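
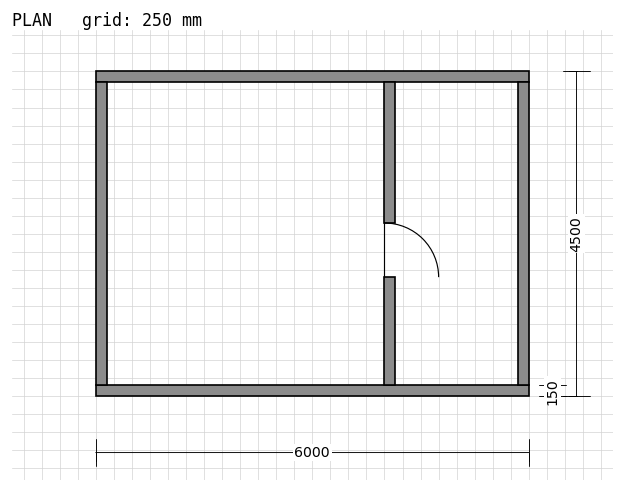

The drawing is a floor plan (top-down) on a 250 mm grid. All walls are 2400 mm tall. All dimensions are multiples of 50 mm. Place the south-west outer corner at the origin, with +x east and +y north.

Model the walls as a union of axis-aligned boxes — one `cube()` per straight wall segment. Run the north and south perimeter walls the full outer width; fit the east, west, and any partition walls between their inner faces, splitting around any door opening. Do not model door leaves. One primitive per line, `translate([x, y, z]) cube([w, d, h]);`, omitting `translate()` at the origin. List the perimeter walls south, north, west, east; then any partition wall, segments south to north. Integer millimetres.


cube([6000, 150, 2400]);
translate([0, 4350, 0]) cube([6000, 150, 2400]);
translate([0, 150, 0]) cube([150, 4200, 2400]);
translate([5850, 150, 0]) cube([150, 4200, 2400]);
translate([4000, 150, 0]) cube([150, 1500, 2400]);
translate([4000, 2400, 0]) cube([150, 1950, 2400]);


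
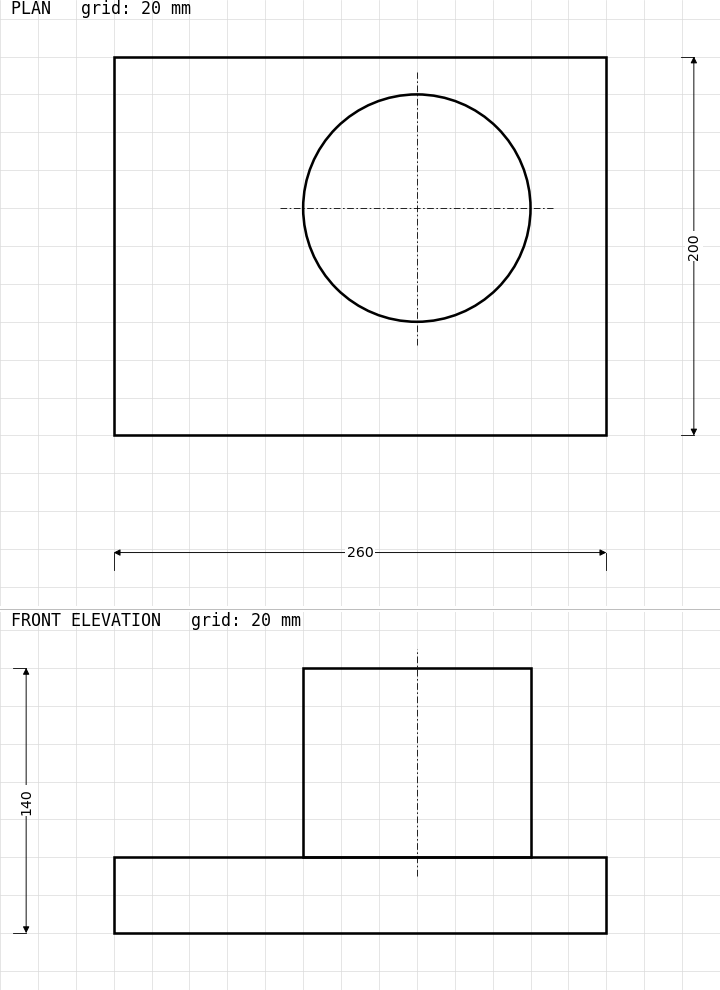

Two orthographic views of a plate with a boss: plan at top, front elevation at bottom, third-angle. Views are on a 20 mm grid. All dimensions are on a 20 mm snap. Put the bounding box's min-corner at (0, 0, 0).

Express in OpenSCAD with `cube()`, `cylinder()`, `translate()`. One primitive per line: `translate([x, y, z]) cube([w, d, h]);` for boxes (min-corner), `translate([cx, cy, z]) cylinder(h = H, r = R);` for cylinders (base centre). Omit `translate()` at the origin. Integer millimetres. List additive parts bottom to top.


cube([260, 200, 40]);
translate([160, 120, 40]) cylinder(h = 100, r = 60);


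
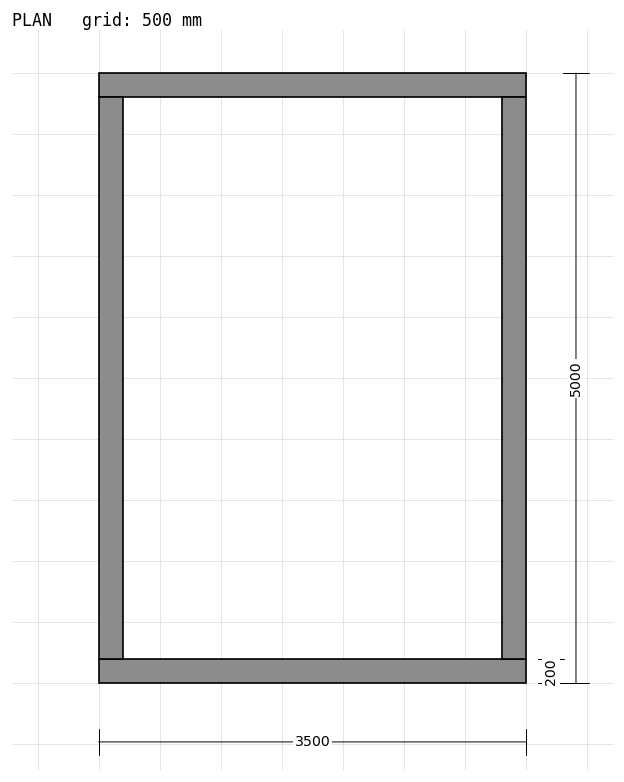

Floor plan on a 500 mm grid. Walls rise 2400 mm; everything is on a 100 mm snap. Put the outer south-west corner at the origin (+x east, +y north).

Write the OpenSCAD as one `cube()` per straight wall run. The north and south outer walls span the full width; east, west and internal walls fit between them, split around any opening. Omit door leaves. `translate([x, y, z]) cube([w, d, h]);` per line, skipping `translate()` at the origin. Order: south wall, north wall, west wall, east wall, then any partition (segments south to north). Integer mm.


cube([3500, 200, 2400]);
translate([0, 4800, 0]) cube([3500, 200, 2400]);
translate([0, 200, 0]) cube([200, 4600, 2400]);
translate([3300, 200, 0]) cube([200, 4600, 2400]);


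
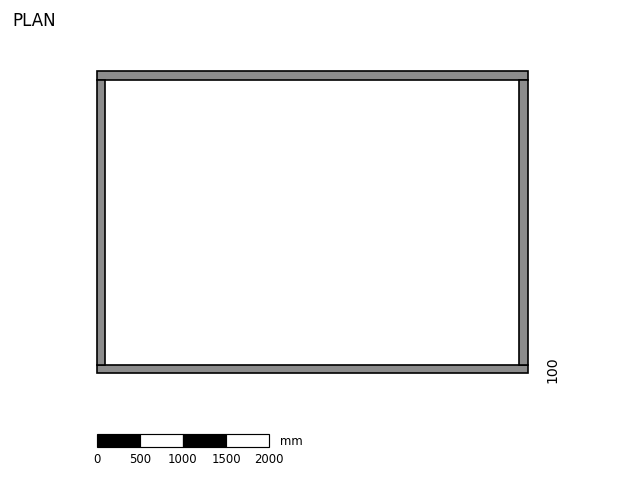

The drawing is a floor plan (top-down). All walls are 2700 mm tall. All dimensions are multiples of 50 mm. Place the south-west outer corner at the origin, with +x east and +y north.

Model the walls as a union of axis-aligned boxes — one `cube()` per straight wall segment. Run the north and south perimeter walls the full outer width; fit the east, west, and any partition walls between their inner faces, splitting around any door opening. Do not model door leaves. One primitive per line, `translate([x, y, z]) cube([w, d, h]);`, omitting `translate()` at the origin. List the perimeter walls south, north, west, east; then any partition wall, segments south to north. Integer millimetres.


cube([5000, 100, 2700]);
translate([0, 3400, 0]) cube([5000, 100, 2700]);
translate([0, 100, 0]) cube([100, 3300, 2700]);
translate([4900, 100, 0]) cube([100, 3300, 2700]);


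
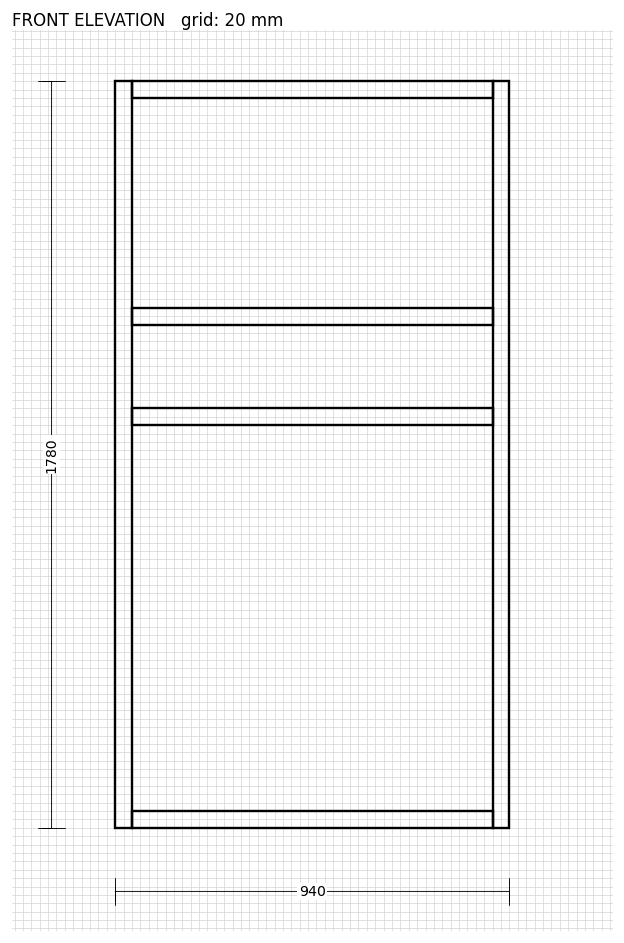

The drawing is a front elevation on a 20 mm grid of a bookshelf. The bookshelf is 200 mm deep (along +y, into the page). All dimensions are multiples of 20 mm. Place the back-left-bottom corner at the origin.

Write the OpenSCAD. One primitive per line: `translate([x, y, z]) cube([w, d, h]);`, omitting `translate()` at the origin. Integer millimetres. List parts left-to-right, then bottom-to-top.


cube([40, 200, 1780]);
translate([40, 0, 0]) cube([860, 200, 40]);
translate([40, 0, 960]) cube([860, 200, 40]);
translate([40, 0, 1200]) cube([860, 200, 40]);
translate([40, 0, 1740]) cube([860, 200, 40]);
translate([900, 0, 0]) cube([40, 200, 1780]);


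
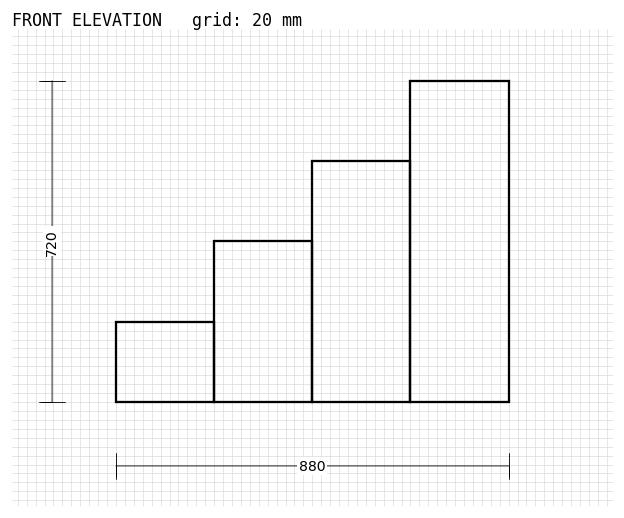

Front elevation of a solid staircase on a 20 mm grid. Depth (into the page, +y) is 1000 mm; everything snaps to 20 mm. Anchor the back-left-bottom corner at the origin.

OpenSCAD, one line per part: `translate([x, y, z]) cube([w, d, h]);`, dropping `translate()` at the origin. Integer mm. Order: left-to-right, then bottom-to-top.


cube([220, 1000, 180]);
translate([220, 0, 0]) cube([220, 1000, 360]);
translate([440, 0, 0]) cube([220, 1000, 540]);
translate([660, 0, 0]) cube([220, 1000, 720]);


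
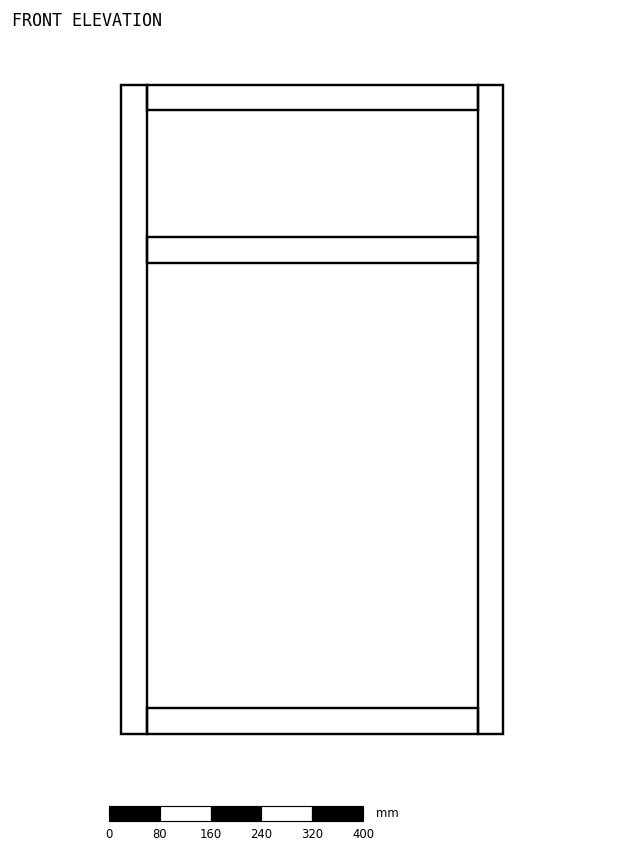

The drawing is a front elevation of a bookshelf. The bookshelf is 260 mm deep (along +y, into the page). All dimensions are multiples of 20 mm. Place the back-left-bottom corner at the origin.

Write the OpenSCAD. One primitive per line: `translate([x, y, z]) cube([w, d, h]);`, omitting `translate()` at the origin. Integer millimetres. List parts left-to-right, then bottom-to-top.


cube([40, 260, 1020]);
translate([40, 0, 0]) cube([520, 260, 40]);
translate([40, 0, 740]) cube([520, 260, 40]);
translate([40, 0, 980]) cube([520, 260, 40]);
translate([560, 0, 0]) cube([40, 260, 1020]);


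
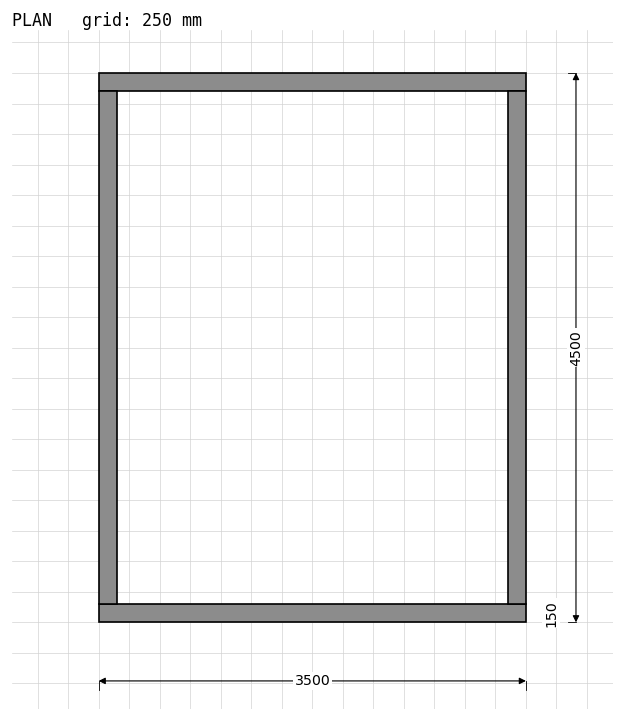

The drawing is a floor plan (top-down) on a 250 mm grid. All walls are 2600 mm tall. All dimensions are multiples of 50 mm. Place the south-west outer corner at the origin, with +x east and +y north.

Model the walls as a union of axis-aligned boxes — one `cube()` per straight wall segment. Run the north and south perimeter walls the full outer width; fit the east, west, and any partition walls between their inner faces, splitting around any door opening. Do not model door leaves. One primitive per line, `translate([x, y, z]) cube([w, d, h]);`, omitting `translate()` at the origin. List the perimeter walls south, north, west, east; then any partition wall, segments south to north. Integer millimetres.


cube([3500, 150, 2600]);
translate([0, 4350, 0]) cube([3500, 150, 2600]);
translate([0, 150, 0]) cube([150, 4200, 2600]);
translate([3350, 150, 0]) cube([150, 4200, 2600]);


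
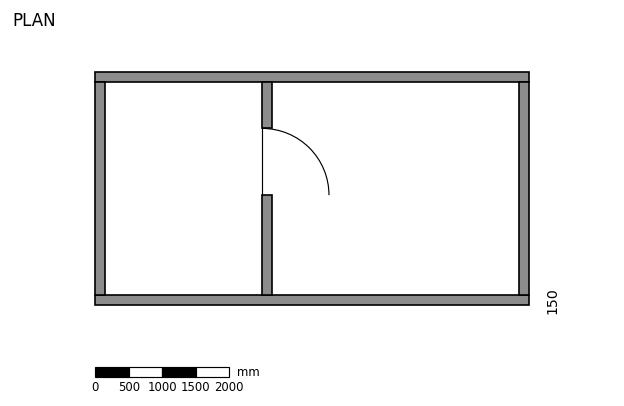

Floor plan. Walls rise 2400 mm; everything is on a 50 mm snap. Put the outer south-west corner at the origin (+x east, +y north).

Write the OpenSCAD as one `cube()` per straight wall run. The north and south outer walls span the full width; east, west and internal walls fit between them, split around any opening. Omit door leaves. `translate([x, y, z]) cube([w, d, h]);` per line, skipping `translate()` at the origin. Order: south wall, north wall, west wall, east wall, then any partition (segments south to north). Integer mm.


cube([6500, 150, 2400]);
translate([0, 3350, 0]) cube([6500, 150, 2400]);
translate([0, 150, 0]) cube([150, 3200, 2400]);
translate([6350, 150, 0]) cube([150, 3200, 2400]);
translate([2500, 150, 0]) cube([150, 1500, 2400]);
translate([2500, 2650, 0]) cube([150, 700, 2400]);


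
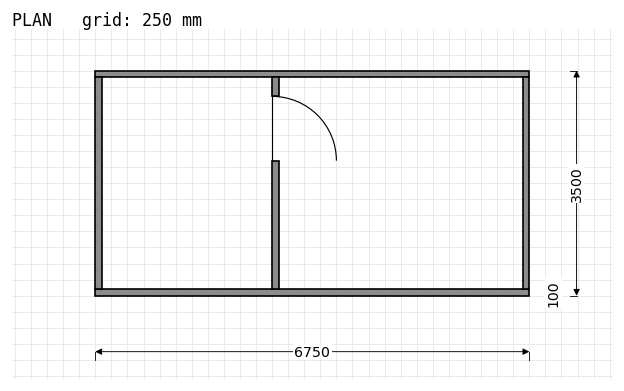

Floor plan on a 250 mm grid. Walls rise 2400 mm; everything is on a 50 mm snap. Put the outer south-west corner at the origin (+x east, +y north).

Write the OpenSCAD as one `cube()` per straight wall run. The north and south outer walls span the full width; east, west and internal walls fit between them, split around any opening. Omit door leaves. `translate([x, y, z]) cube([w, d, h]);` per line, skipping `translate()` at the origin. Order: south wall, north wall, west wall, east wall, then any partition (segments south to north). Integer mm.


cube([6750, 100, 2400]);
translate([0, 3400, 0]) cube([6750, 100, 2400]);
translate([0, 100, 0]) cube([100, 3300, 2400]);
translate([6650, 100, 0]) cube([100, 3300, 2400]);
translate([2750, 100, 0]) cube([100, 2000, 2400]);
translate([2750, 3100, 0]) cube([100, 300, 2400]);


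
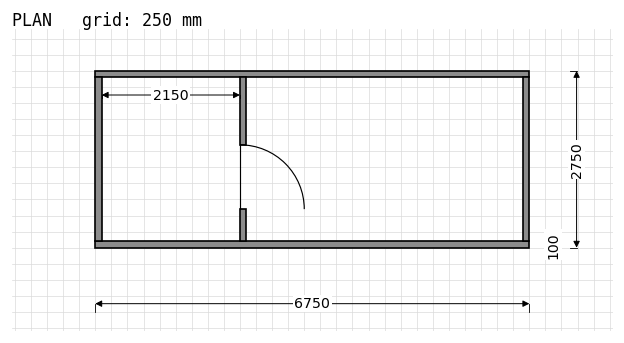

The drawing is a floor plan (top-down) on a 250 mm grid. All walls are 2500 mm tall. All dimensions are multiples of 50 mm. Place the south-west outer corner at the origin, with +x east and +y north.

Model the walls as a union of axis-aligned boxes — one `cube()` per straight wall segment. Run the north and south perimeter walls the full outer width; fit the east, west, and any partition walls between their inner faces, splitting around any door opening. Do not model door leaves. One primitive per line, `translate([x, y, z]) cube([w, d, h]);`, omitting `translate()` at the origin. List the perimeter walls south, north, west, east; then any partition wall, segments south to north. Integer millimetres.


cube([6750, 100, 2500]);
translate([0, 2650, 0]) cube([6750, 100, 2500]);
translate([0, 100, 0]) cube([100, 2550, 2500]);
translate([6650, 100, 0]) cube([100, 2550, 2500]);
translate([2250, 100, 0]) cube([100, 500, 2500]);
translate([2250, 1600, 0]) cube([100, 1050, 2500]);


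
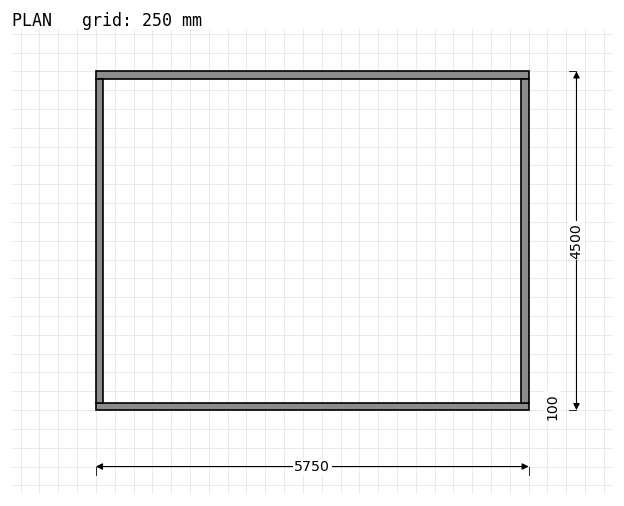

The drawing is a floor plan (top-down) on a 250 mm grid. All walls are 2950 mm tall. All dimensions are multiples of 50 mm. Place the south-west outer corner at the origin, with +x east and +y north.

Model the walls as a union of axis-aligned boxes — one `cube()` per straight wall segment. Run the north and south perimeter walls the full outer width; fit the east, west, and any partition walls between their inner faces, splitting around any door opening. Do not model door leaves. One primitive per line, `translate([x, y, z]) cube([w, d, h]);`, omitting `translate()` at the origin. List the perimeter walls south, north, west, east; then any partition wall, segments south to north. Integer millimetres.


cube([5750, 100, 2950]);
translate([0, 4400, 0]) cube([5750, 100, 2950]);
translate([0, 100, 0]) cube([100, 4300, 2950]);
translate([5650, 100, 0]) cube([100, 4300, 2950]);


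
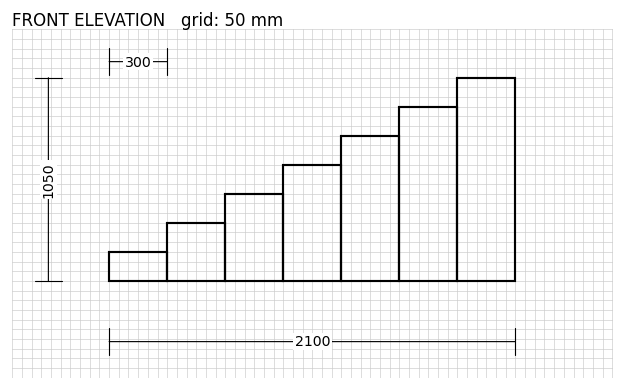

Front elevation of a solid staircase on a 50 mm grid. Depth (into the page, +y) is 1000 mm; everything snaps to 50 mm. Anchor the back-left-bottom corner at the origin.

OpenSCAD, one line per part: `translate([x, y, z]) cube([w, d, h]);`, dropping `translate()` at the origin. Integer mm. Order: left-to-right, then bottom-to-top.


cube([300, 1000, 150]);
translate([300, 0, 0]) cube([300, 1000, 300]);
translate([600, 0, 0]) cube([300, 1000, 450]);
translate([900, 0, 0]) cube([300, 1000, 600]);
translate([1200, 0, 0]) cube([300, 1000, 750]);
translate([1500, 0, 0]) cube([300, 1000, 900]);
translate([1800, 0, 0]) cube([300, 1000, 1050]);


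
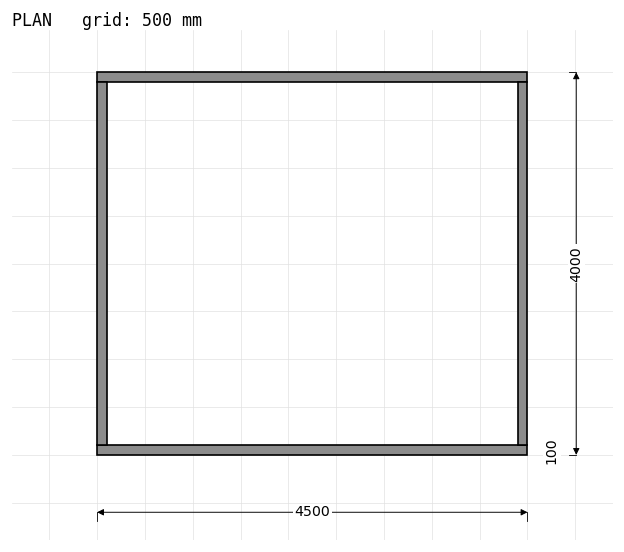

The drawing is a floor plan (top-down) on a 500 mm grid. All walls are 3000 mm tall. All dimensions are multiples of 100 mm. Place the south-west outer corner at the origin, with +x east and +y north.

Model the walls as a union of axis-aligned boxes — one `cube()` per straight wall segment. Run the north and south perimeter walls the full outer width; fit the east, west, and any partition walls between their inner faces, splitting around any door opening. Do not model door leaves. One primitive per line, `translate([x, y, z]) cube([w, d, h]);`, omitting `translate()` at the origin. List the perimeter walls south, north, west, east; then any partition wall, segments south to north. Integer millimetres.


cube([4500, 100, 3000]);
translate([0, 3900, 0]) cube([4500, 100, 3000]);
translate([0, 100, 0]) cube([100, 3800, 3000]);
translate([4400, 100, 0]) cube([100, 3800, 3000]);


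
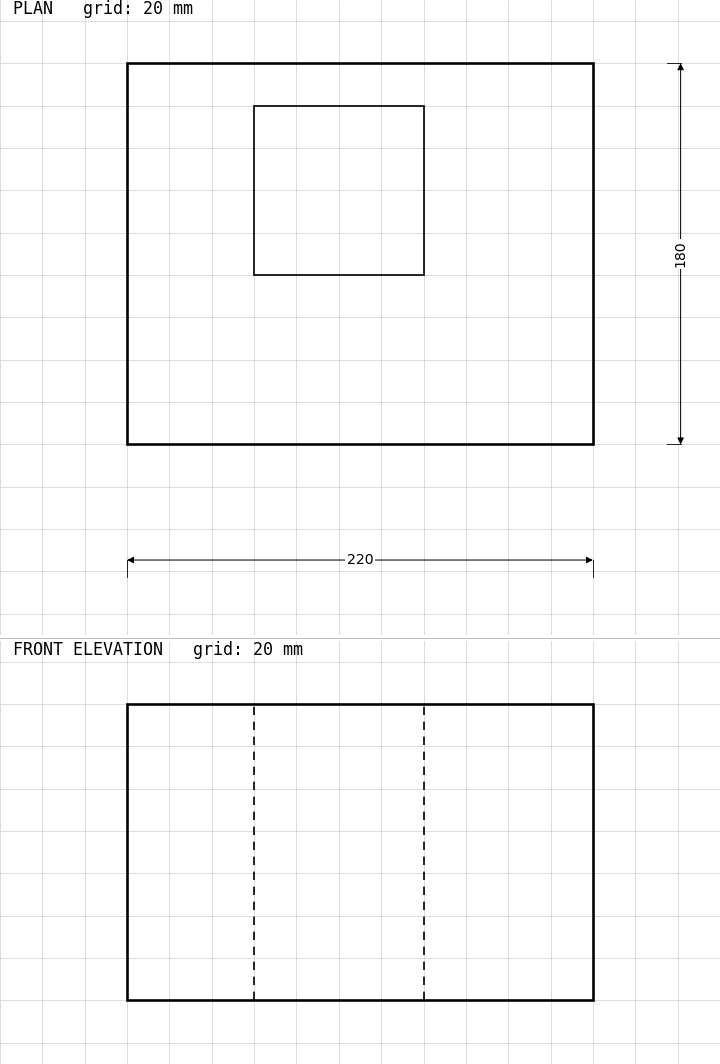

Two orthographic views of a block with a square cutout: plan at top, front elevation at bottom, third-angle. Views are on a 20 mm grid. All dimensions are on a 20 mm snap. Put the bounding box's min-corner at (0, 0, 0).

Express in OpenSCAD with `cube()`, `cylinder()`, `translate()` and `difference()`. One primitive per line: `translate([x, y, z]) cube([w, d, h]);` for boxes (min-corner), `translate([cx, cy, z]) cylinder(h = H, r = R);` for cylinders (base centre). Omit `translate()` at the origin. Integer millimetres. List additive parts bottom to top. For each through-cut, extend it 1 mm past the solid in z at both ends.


difference() {
  cube([220, 180, 140]);
  translate([60, 80, -1]) cube([80, 80, 142]);
}


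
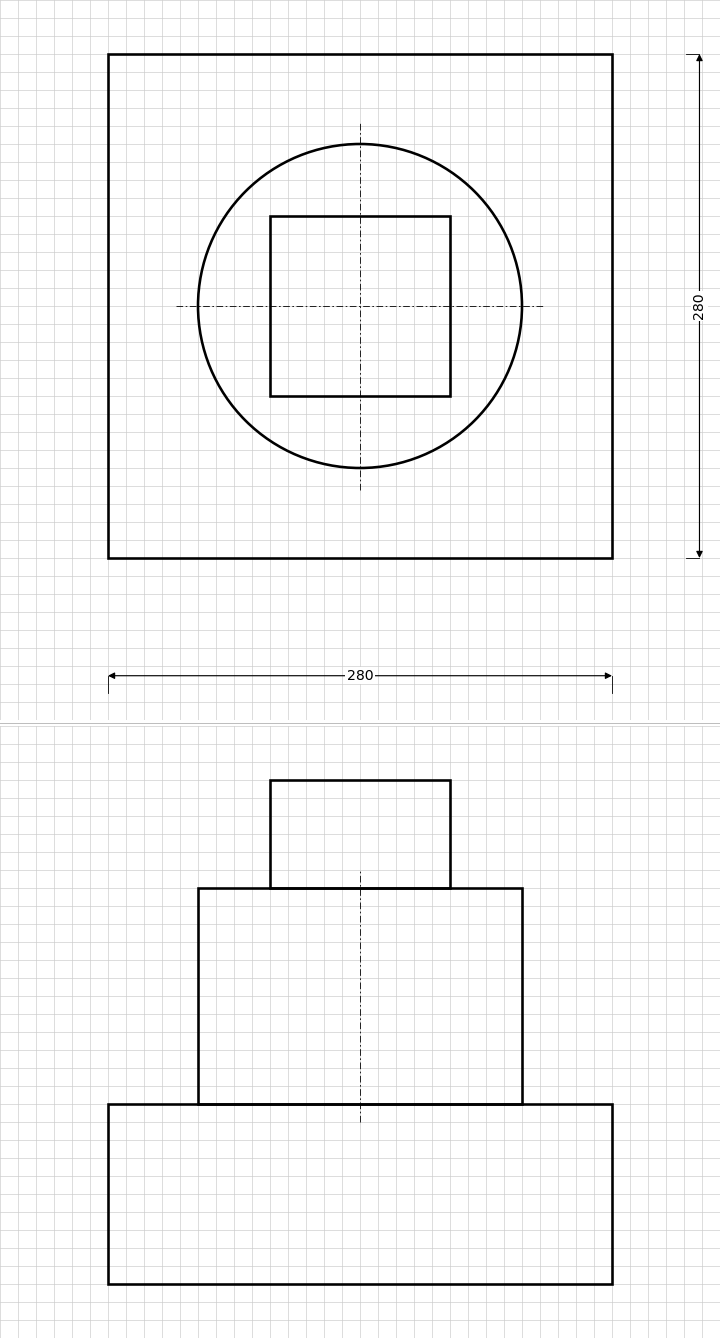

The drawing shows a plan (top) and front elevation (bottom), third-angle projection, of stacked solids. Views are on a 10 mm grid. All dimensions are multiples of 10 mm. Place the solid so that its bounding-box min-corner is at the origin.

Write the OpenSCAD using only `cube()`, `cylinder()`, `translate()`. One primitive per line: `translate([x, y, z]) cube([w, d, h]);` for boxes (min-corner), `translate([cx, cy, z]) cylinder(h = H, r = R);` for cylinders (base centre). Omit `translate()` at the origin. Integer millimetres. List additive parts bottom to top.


cube([280, 280, 100]);
translate([140, 140, 100]) cylinder(h = 120, r = 90);
translate([90, 90, 220]) cube([100, 100, 60]);


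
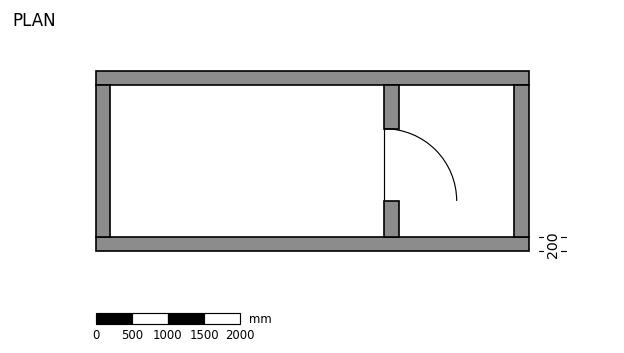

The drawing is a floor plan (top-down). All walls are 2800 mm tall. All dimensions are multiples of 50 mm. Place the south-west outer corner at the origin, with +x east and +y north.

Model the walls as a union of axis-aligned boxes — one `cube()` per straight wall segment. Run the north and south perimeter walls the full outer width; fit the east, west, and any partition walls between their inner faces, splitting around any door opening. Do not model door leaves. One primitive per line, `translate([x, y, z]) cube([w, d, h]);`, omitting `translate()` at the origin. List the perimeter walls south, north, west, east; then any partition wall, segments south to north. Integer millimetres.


cube([6000, 200, 2800]);
translate([0, 2300, 0]) cube([6000, 200, 2800]);
translate([0, 200, 0]) cube([200, 2100, 2800]);
translate([5800, 200, 0]) cube([200, 2100, 2800]);
translate([4000, 200, 0]) cube([200, 500, 2800]);
translate([4000, 1700, 0]) cube([200, 600, 2800]);


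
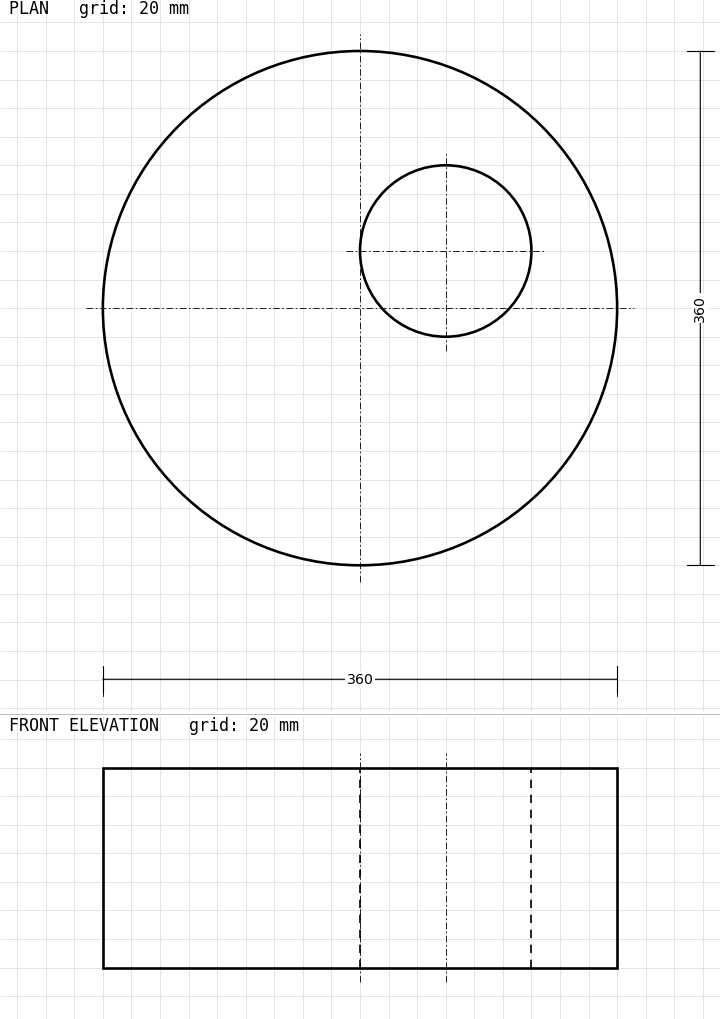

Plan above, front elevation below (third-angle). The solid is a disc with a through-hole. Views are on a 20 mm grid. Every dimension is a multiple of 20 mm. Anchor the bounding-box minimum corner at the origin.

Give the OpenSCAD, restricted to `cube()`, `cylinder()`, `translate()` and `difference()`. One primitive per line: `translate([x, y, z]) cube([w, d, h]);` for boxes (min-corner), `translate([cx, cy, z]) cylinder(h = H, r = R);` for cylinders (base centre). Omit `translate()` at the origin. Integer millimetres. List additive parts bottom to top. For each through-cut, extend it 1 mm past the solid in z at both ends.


difference() {
  translate([180, 180, 0]) cylinder(h = 140, r = 180);
  translate([240, 220, -1]) cylinder(h = 142, r = 60);
}


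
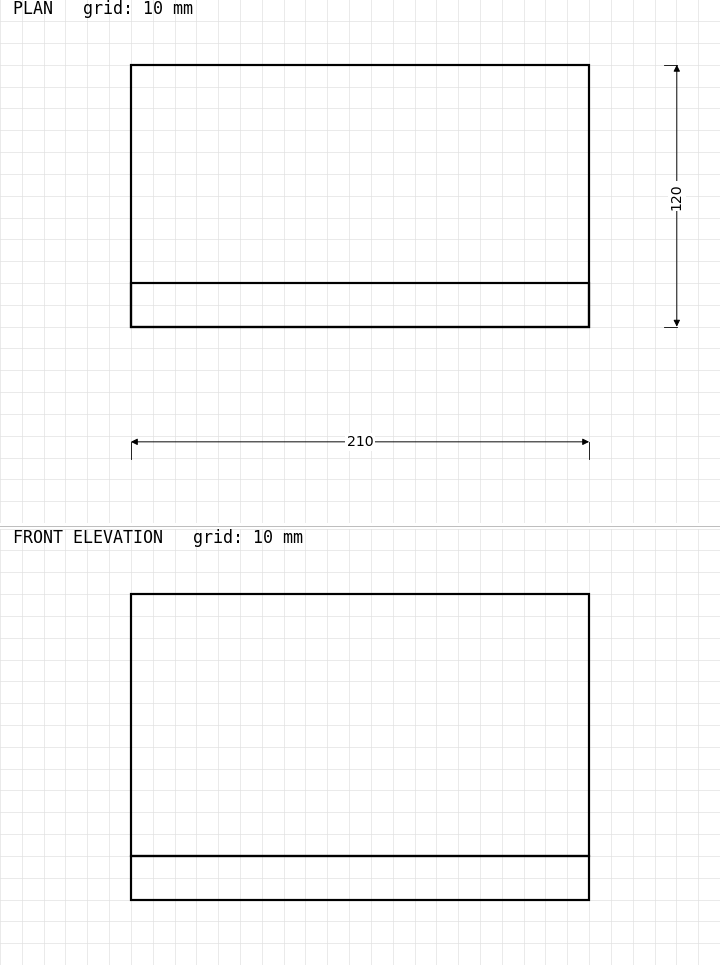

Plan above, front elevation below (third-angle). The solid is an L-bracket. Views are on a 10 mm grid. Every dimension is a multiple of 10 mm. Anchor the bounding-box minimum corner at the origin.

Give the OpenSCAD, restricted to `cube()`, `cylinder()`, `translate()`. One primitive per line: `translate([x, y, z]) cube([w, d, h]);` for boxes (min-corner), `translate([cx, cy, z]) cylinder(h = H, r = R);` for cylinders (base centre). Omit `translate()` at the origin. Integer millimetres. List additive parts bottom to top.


cube([210, 120, 20]);
translate([0, 0, 20]) cube([210, 20, 120]);


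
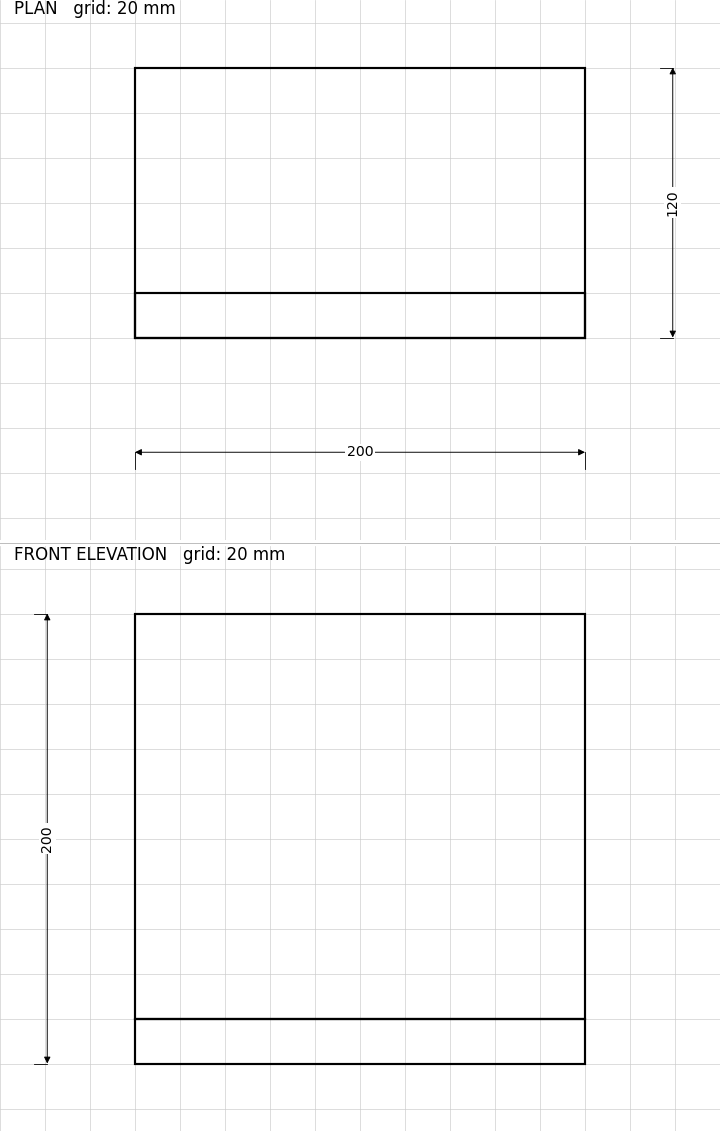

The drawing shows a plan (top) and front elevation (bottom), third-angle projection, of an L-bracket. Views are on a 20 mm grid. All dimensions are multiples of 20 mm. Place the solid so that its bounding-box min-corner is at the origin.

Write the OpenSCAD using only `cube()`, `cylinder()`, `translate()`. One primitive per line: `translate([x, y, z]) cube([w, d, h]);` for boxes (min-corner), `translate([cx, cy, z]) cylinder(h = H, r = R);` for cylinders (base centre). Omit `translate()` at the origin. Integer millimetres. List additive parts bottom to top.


cube([200, 120, 20]);
translate([0, 0, 20]) cube([200, 20, 180]);


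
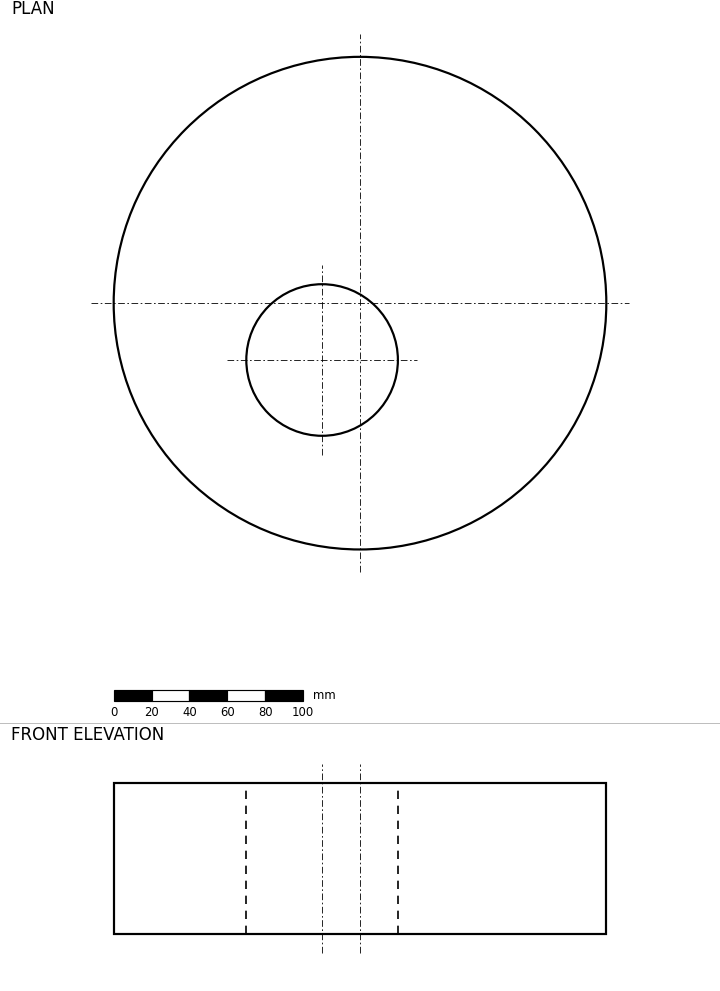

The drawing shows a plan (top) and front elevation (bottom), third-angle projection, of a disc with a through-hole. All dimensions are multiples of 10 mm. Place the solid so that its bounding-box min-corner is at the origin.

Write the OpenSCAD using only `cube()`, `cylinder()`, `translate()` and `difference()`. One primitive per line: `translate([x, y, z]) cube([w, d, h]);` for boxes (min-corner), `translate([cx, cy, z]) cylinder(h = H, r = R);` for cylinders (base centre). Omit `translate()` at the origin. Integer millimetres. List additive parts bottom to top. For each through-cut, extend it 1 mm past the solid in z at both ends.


difference() {
  translate([130, 130, 0]) cylinder(h = 80, r = 130);
  translate([110, 100, -1]) cylinder(h = 82, r = 40);
}


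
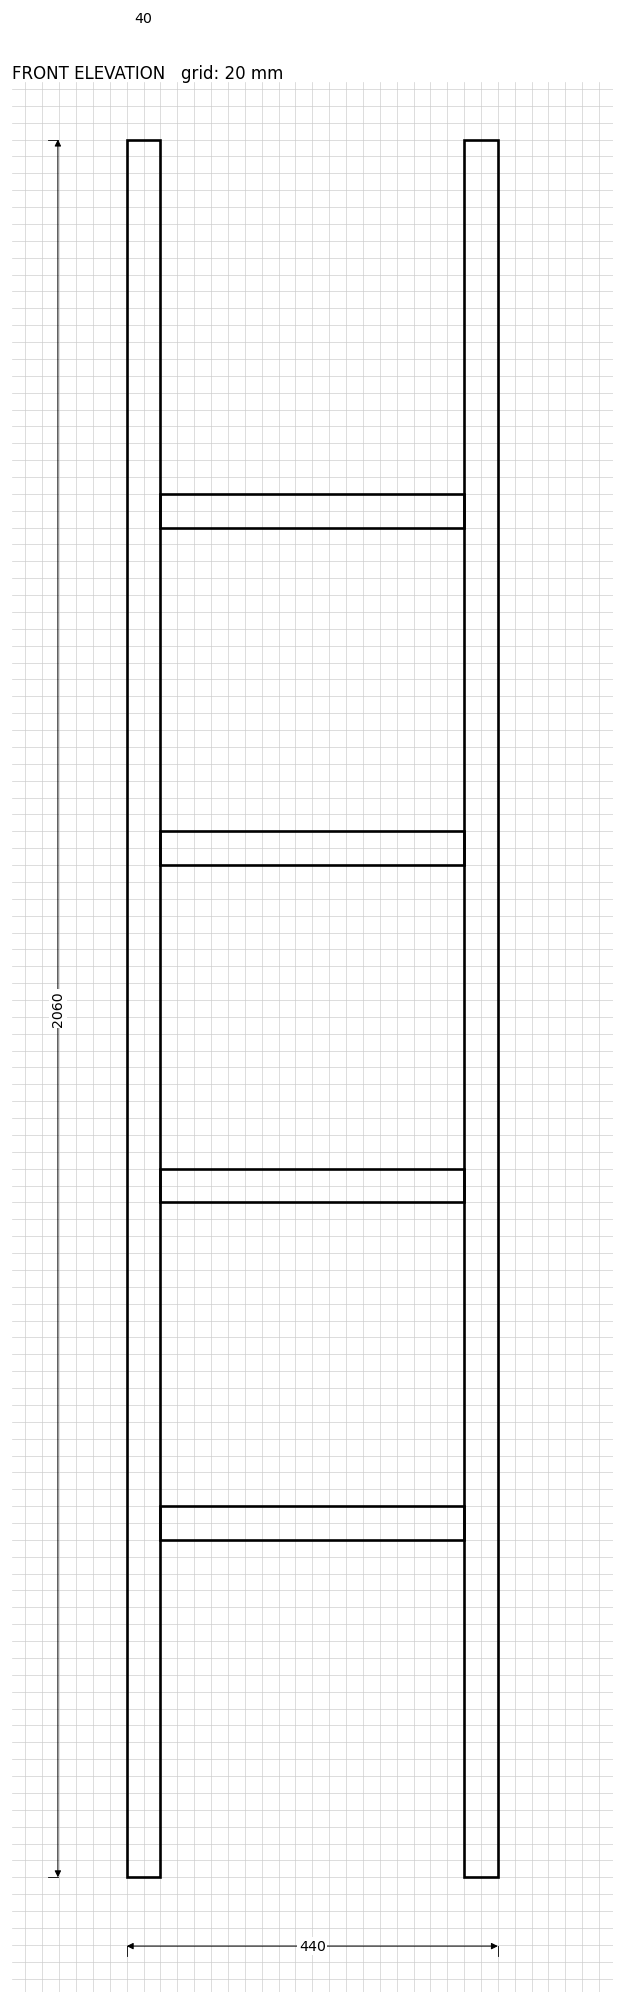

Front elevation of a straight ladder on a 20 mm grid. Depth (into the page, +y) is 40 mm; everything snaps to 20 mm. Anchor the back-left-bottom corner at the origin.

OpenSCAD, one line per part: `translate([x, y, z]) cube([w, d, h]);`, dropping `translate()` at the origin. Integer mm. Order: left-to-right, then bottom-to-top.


cube([40, 40, 2060]);
translate([40, 0, 400]) cube([360, 40, 40]);
translate([40, 0, 800]) cube([360, 40, 40]);
translate([40, 0, 1200]) cube([360, 40, 40]);
translate([40, 0, 1600]) cube([360, 40, 40]);
translate([400, 0, 0]) cube([40, 40, 2060]);


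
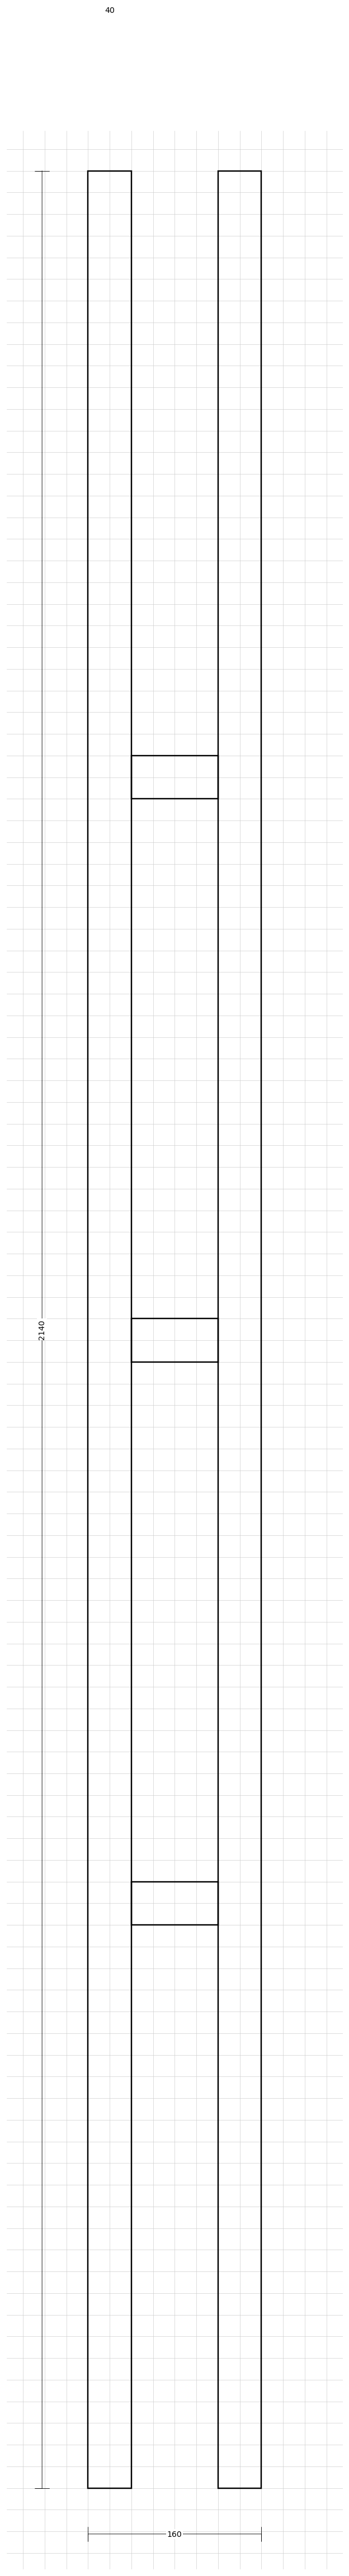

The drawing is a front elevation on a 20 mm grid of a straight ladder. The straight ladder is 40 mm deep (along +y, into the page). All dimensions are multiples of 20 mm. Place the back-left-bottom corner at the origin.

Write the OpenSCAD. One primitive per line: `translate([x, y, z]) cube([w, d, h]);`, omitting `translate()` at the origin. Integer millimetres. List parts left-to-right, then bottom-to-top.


cube([40, 40, 2140]);
translate([40, 0, 520]) cube([80, 40, 40]);
translate([40, 0, 1040]) cube([80, 40, 40]);
translate([40, 0, 1560]) cube([80, 40, 40]);
translate([120, 0, 0]) cube([40, 40, 2140]);


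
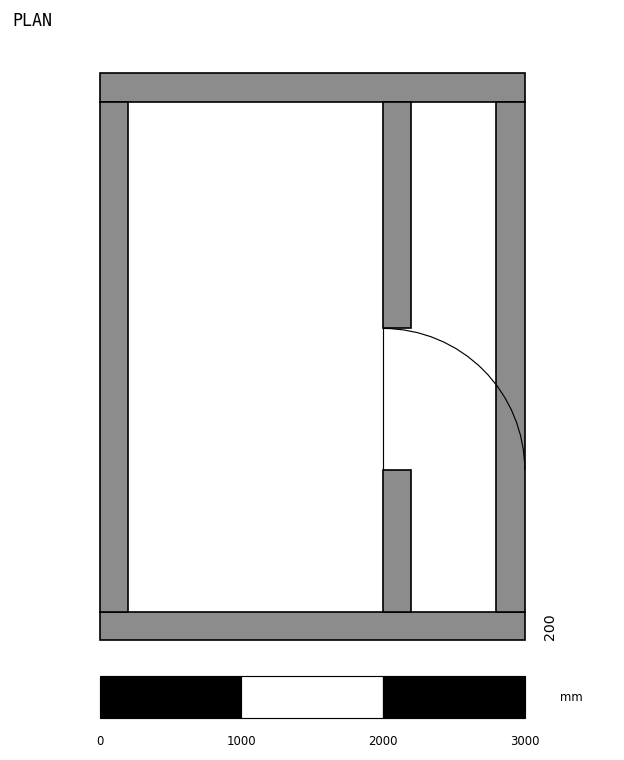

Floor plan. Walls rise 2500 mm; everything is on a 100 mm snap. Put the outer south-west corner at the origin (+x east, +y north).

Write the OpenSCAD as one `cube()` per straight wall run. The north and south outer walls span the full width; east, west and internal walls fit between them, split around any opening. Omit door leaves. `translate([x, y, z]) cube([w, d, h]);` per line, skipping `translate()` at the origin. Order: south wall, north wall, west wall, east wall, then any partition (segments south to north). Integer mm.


cube([3000, 200, 2500]);
translate([0, 3800, 0]) cube([3000, 200, 2500]);
translate([0, 200, 0]) cube([200, 3600, 2500]);
translate([2800, 200, 0]) cube([200, 3600, 2500]);
translate([2000, 200, 0]) cube([200, 1000, 2500]);
translate([2000, 2200, 0]) cube([200, 1600, 2500]);


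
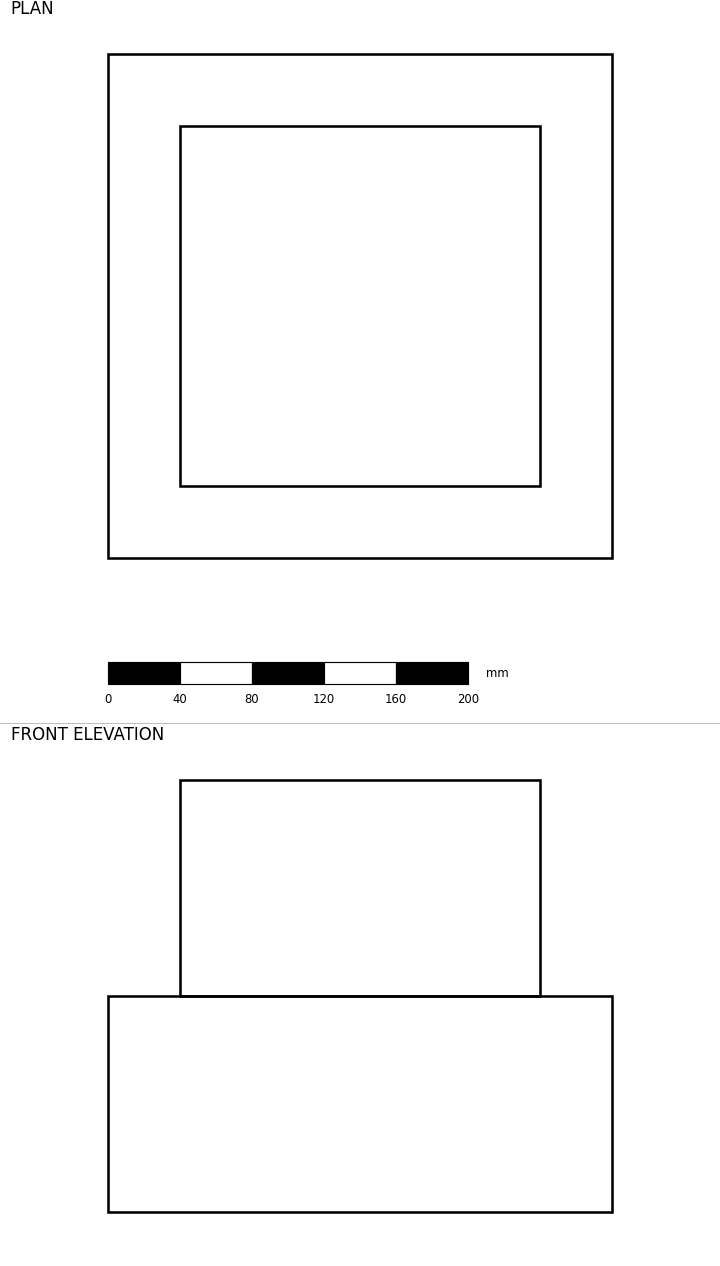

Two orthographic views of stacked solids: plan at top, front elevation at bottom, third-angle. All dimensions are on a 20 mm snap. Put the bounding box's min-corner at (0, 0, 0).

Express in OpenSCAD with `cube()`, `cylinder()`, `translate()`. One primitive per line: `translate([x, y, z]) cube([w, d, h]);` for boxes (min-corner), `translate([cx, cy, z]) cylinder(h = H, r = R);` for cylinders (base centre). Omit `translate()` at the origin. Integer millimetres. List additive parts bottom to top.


cube([280, 280, 120]);
translate([40, 40, 120]) cube([200, 200, 120]);


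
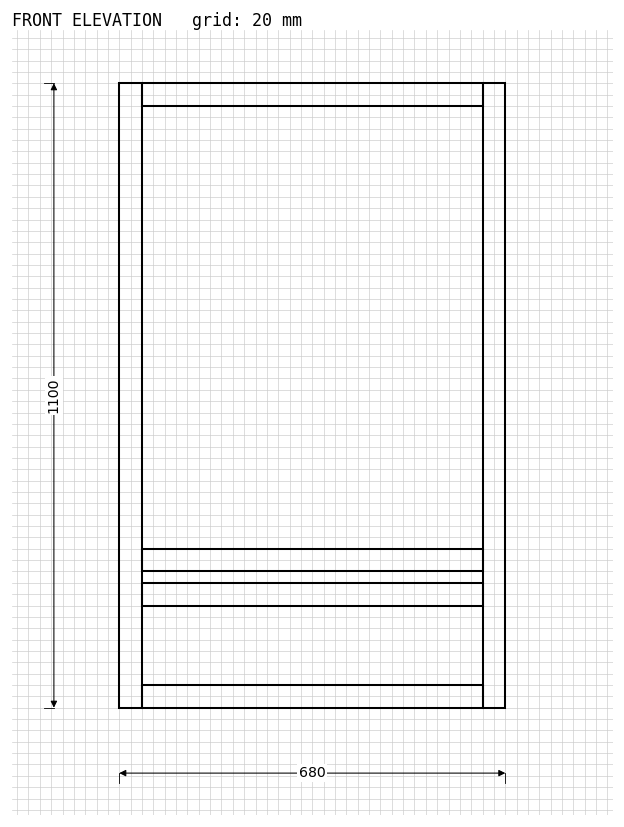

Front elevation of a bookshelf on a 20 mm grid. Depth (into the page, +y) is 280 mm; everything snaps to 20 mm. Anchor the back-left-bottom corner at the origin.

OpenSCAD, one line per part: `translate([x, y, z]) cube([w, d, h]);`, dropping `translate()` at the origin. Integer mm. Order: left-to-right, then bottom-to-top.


cube([40, 280, 1100]);
translate([40, 0, 0]) cube([600, 280, 40]);
translate([40, 0, 180]) cube([600, 280, 40]);
translate([40, 0, 240]) cube([600, 280, 40]);
translate([40, 0, 1060]) cube([600, 280, 40]);
translate([640, 0, 0]) cube([40, 280, 1100]);


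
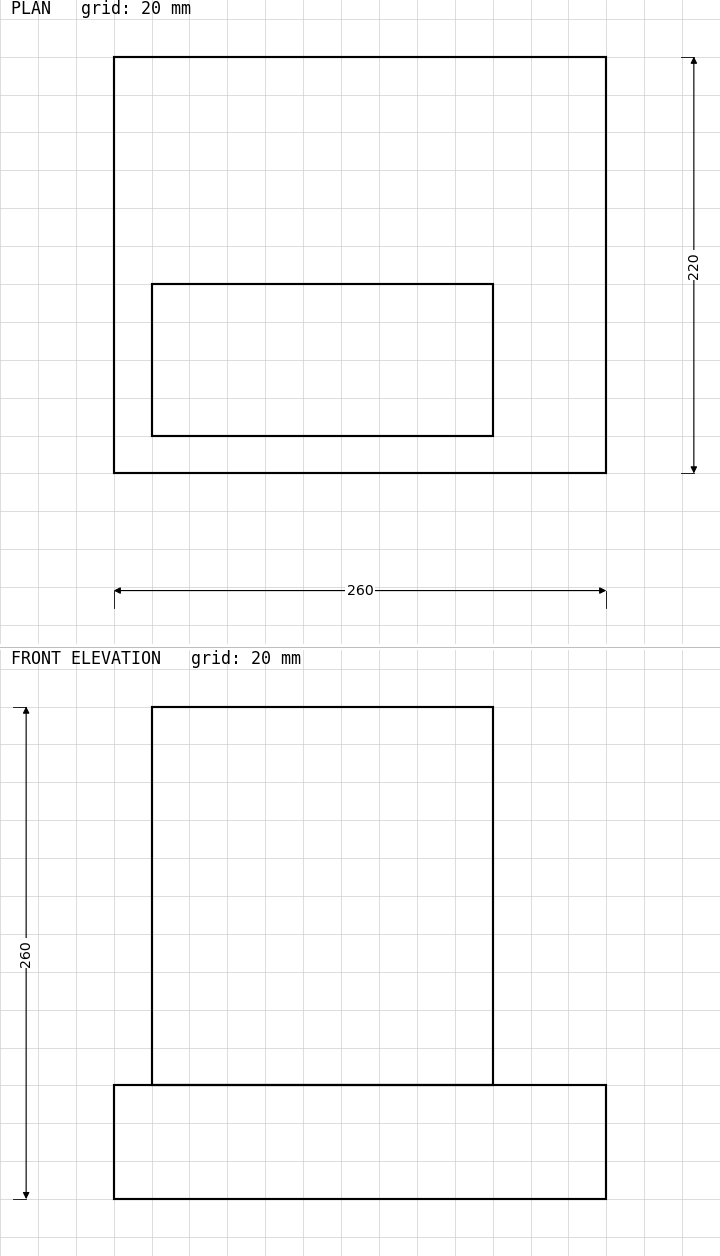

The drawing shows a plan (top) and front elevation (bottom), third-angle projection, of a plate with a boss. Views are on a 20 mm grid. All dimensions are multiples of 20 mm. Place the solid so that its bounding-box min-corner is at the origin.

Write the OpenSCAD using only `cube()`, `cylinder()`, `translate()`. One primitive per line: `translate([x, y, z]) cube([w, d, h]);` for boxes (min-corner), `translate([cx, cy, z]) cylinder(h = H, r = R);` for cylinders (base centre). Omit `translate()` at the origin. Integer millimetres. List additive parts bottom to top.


cube([260, 220, 60]);
translate([20, 20, 60]) cube([180, 80, 200]);


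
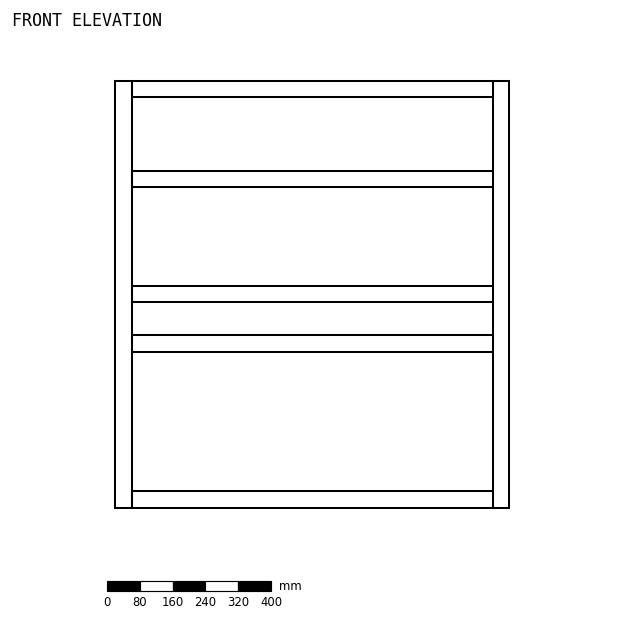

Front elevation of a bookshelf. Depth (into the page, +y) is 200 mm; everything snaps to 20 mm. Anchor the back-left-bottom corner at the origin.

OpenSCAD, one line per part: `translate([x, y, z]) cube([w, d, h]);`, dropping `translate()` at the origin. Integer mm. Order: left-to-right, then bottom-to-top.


cube([40, 200, 1040]);
translate([40, 0, 0]) cube([880, 200, 40]);
translate([40, 0, 380]) cube([880, 200, 40]);
translate([40, 0, 500]) cube([880, 200, 40]);
translate([40, 0, 780]) cube([880, 200, 40]);
translate([40, 0, 1000]) cube([880, 200, 40]);
translate([920, 0, 0]) cube([40, 200, 1040]);


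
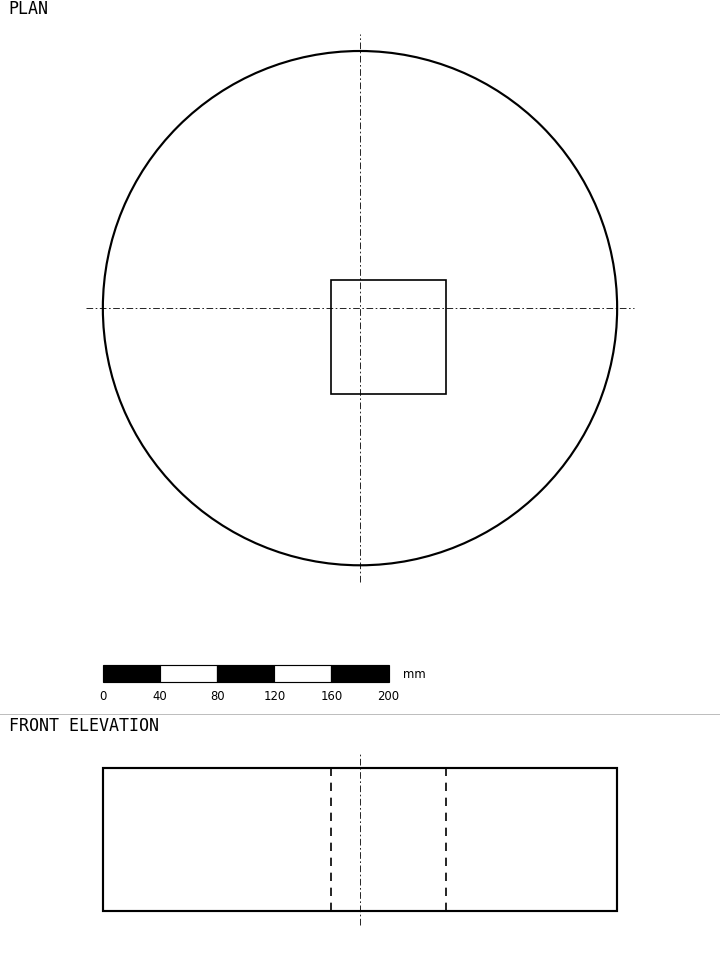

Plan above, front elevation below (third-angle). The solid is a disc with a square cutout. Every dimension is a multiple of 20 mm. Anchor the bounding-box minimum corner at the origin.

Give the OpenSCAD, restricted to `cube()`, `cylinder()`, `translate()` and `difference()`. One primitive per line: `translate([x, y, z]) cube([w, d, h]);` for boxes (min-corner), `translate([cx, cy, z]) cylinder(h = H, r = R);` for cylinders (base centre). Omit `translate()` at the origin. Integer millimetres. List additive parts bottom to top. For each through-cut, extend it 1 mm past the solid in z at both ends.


difference() {
  translate([180, 180, 0]) cylinder(h = 100, r = 180);
  translate([160, 120, -1]) cube([80, 80, 102]);
}


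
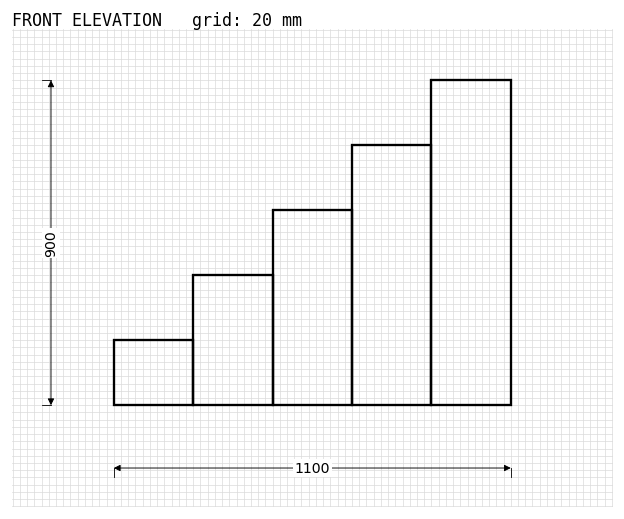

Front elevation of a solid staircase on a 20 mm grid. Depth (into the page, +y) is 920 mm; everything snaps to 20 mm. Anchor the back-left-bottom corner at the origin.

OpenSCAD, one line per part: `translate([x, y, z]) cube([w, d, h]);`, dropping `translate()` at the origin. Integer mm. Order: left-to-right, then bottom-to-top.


cube([220, 920, 180]);
translate([220, 0, 0]) cube([220, 920, 360]);
translate([440, 0, 0]) cube([220, 920, 540]);
translate([660, 0, 0]) cube([220, 920, 720]);
translate([880, 0, 0]) cube([220, 920, 900]);


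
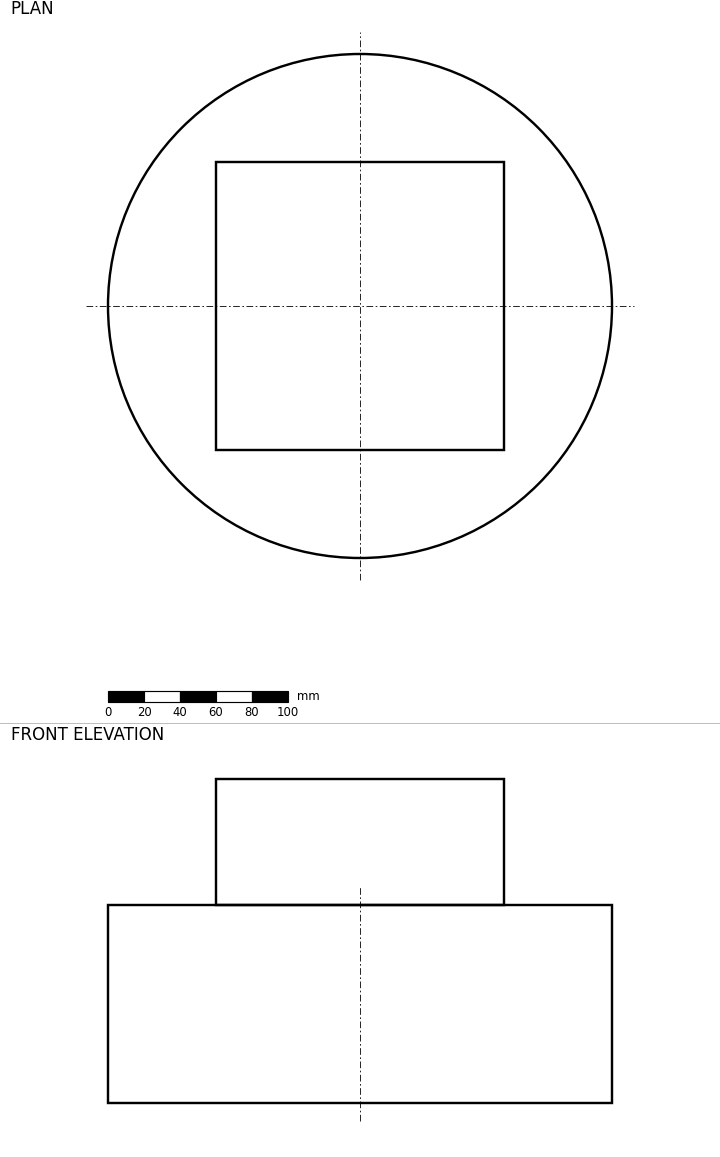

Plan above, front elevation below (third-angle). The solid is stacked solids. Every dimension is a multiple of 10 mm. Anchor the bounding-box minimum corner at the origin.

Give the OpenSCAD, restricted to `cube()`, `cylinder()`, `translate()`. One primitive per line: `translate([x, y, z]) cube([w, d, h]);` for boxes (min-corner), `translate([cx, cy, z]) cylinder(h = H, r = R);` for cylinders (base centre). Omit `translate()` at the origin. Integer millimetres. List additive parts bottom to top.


translate([140, 140, 0]) cylinder(h = 110, r = 140);
translate([60, 60, 110]) cube([160, 160, 70]);


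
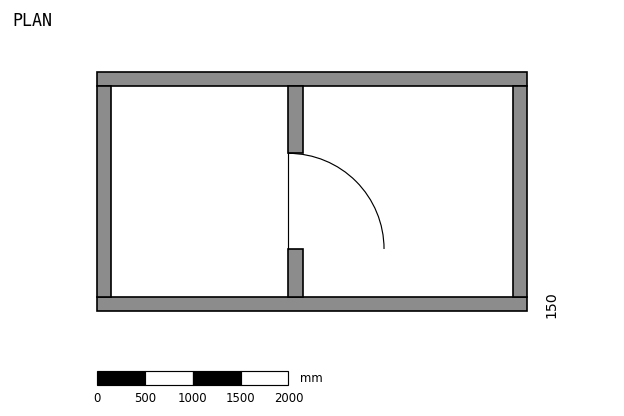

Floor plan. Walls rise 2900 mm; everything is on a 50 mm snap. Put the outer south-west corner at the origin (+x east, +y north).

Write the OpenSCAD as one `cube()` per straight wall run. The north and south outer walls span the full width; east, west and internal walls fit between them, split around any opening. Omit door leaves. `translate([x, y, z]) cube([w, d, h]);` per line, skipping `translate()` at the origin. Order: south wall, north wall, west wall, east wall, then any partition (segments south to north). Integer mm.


cube([4500, 150, 2900]);
translate([0, 2350, 0]) cube([4500, 150, 2900]);
translate([0, 150, 0]) cube([150, 2200, 2900]);
translate([4350, 150, 0]) cube([150, 2200, 2900]);
translate([2000, 150, 0]) cube([150, 500, 2900]);
translate([2000, 1650, 0]) cube([150, 700, 2900]);


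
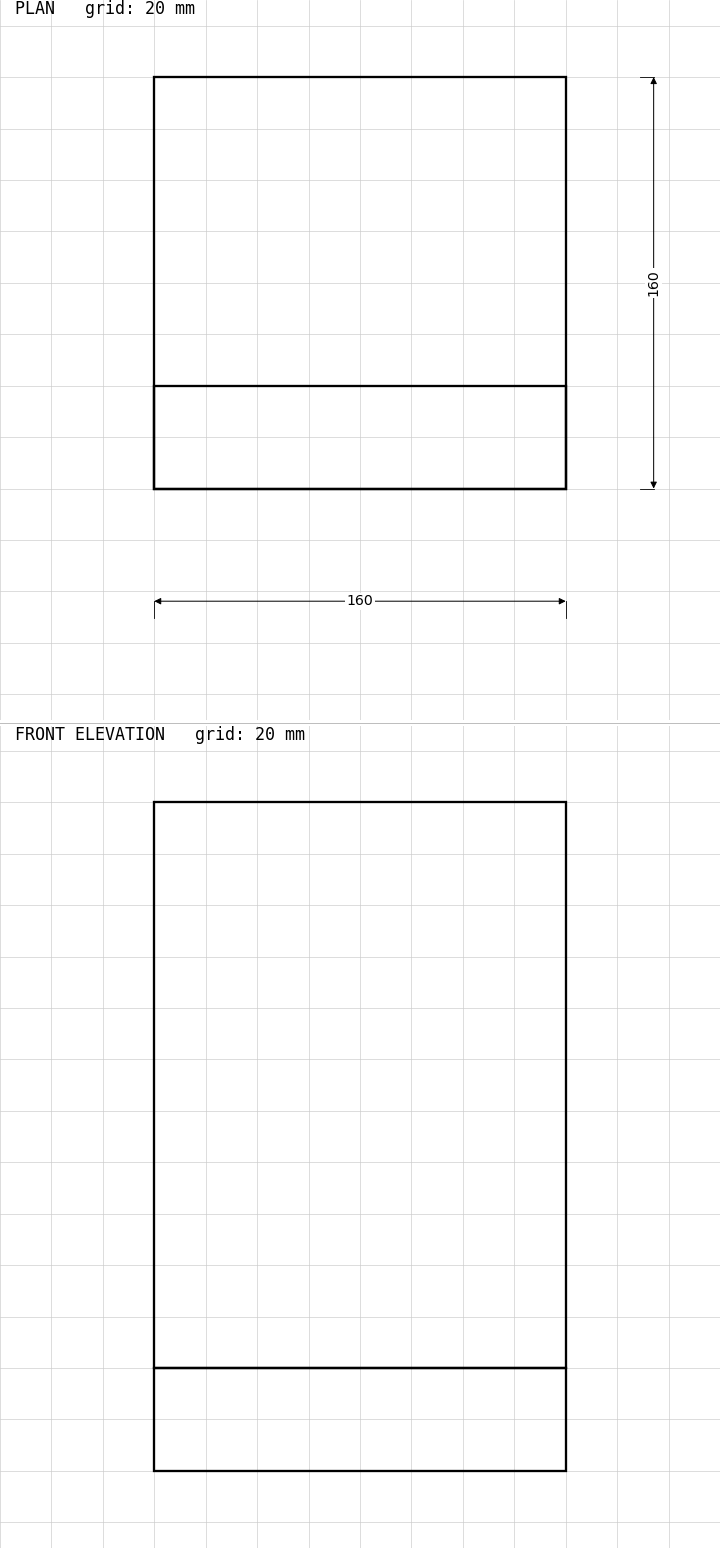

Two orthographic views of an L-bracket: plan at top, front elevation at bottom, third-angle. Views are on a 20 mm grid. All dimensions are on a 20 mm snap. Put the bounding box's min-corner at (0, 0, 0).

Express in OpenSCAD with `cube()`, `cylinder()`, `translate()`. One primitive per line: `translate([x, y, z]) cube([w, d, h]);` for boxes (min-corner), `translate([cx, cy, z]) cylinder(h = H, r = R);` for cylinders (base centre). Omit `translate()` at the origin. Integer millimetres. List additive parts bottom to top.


cube([160, 160, 40]);
translate([0, 0, 40]) cube([160, 40, 220]);


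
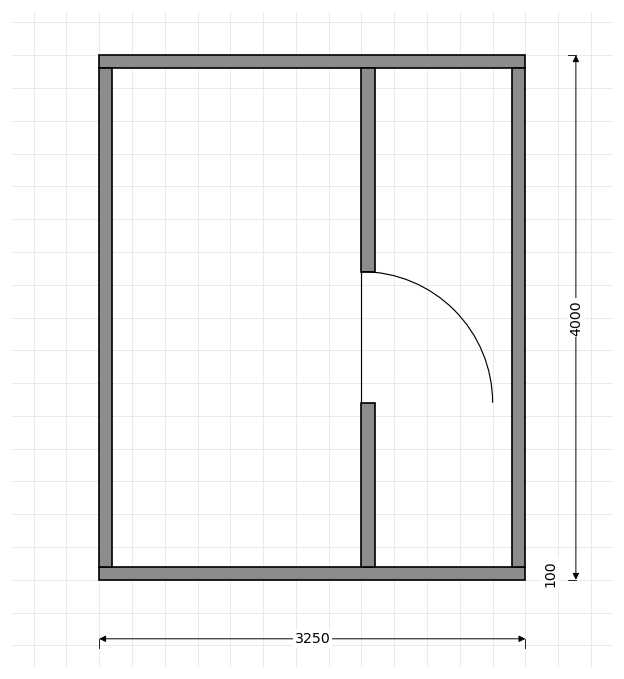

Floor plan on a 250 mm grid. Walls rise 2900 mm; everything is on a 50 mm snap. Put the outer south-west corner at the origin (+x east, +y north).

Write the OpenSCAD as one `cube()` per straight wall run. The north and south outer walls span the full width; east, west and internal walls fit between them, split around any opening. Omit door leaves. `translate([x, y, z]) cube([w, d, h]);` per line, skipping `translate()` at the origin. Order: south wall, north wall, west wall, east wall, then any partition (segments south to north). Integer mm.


cube([3250, 100, 2900]);
translate([0, 3900, 0]) cube([3250, 100, 2900]);
translate([0, 100, 0]) cube([100, 3800, 2900]);
translate([3150, 100, 0]) cube([100, 3800, 2900]);
translate([2000, 100, 0]) cube([100, 1250, 2900]);
translate([2000, 2350, 0]) cube([100, 1550, 2900]);


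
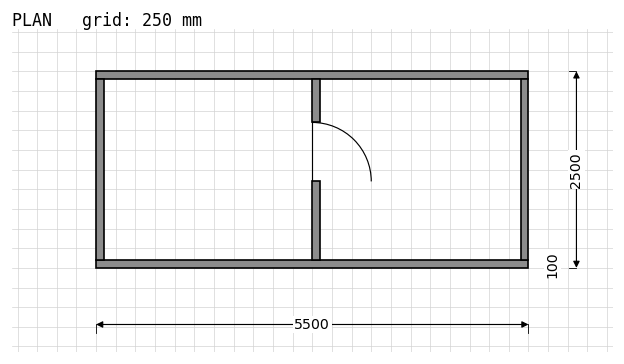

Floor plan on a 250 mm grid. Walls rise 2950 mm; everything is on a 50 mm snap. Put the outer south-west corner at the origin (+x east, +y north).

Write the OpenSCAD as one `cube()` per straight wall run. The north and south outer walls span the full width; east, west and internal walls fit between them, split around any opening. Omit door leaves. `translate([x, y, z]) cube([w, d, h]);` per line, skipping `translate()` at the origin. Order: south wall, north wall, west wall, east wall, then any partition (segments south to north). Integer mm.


cube([5500, 100, 2950]);
translate([0, 2400, 0]) cube([5500, 100, 2950]);
translate([0, 100, 0]) cube([100, 2300, 2950]);
translate([5400, 100, 0]) cube([100, 2300, 2950]);
translate([2750, 100, 0]) cube([100, 1000, 2950]);
translate([2750, 1850, 0]) cube([100, 550, 2950]);


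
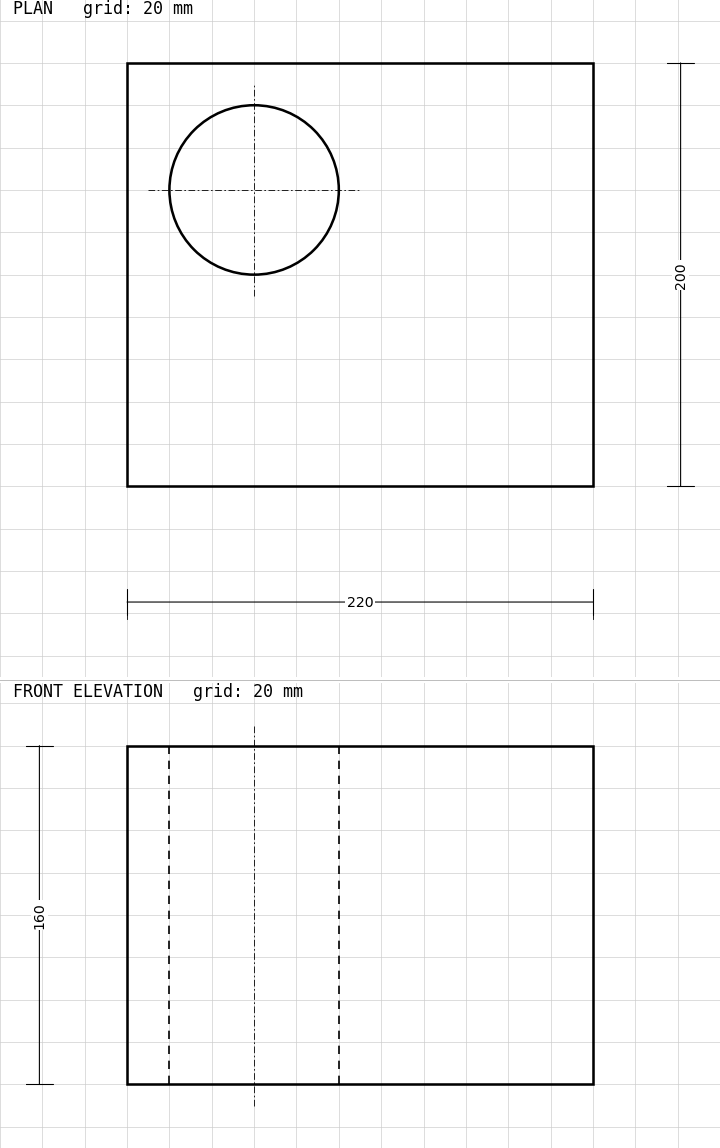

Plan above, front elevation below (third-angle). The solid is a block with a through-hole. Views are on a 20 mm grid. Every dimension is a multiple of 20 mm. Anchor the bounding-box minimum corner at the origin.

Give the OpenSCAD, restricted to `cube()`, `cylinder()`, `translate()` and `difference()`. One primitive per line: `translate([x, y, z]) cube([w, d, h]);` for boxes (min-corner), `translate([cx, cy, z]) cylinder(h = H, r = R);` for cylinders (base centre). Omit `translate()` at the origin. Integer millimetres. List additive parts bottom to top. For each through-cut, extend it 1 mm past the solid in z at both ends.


difference() {
  cube([220, 200, 160]);
  translate([60, 140, -1]) cylinder(h = 162, r = 40);
}


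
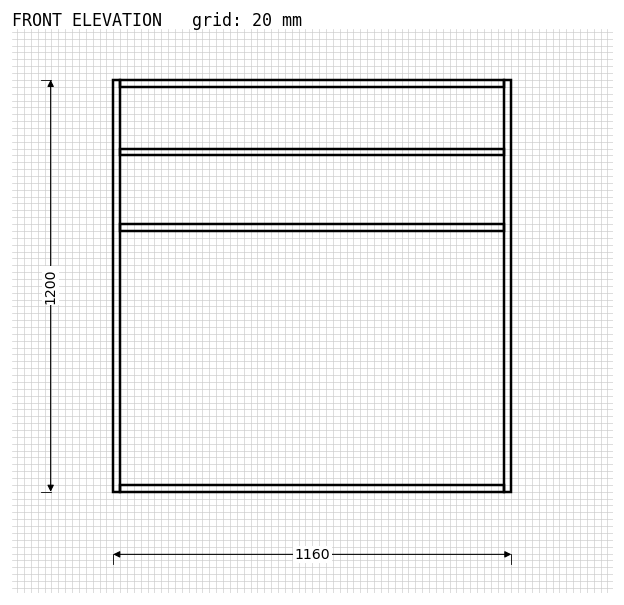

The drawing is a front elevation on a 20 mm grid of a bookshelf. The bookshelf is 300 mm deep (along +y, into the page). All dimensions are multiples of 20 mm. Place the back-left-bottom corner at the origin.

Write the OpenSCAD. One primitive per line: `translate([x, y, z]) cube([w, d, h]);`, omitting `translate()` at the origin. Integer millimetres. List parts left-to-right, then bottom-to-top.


cube([20, 300, 1200]);
translate([20, 0, 0]) cube([1120, 300, 20]);
translate([20, 0, 760]) cube([1120, 300, 20]);
translate([20, 0, 980]) cube([1120, 300, 20]);
translate([20, 0, 1180]) cube([1120, 300, 20]);
translate([1140, 0, 0]) cube([20, 300, 1200]);


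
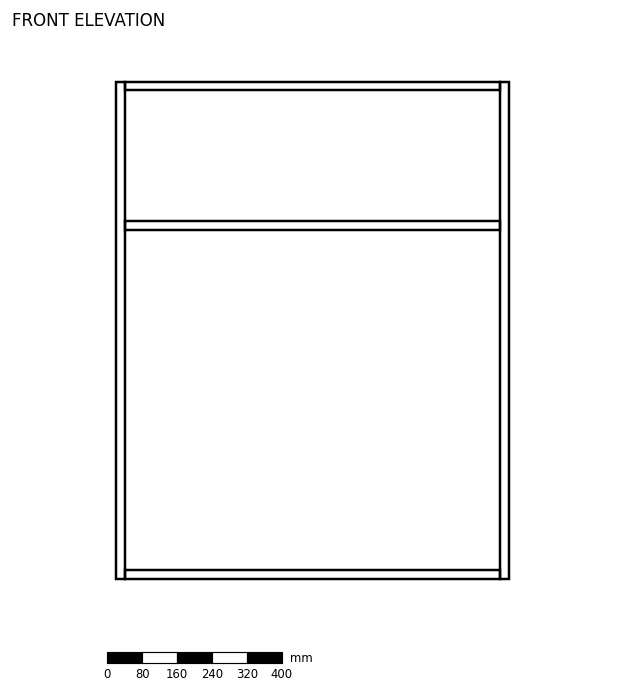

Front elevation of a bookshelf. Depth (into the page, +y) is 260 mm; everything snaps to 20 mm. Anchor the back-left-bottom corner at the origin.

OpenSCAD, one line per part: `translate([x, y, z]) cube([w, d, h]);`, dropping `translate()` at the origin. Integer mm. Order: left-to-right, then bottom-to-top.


cube([20, 260, 1140]);
translate([20, 0, 0]) cube([860, 260, 20]);
translate([20, 0, 800]) cube([860, 260, 20]);
translate([20, 0, 1120]) cube([860, 260, 20]);
translate([880, 0, 0]) cube([20, 260, 1140]);
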